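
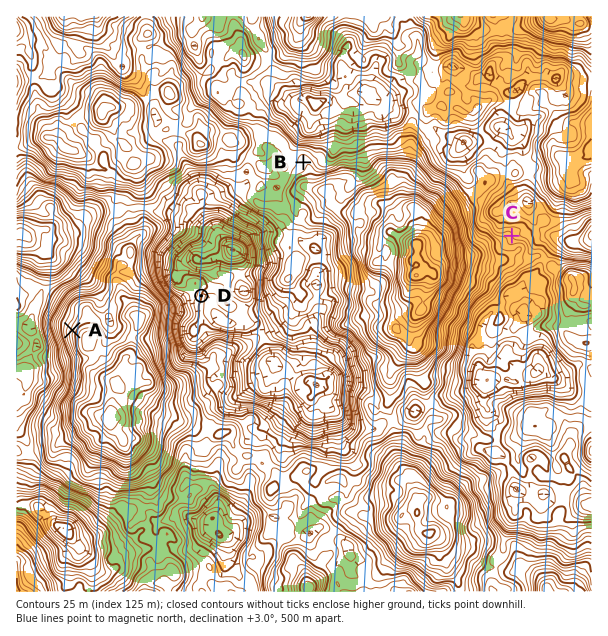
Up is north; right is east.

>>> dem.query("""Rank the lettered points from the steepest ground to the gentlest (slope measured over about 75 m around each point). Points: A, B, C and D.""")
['A', 'D', 'C', 'B']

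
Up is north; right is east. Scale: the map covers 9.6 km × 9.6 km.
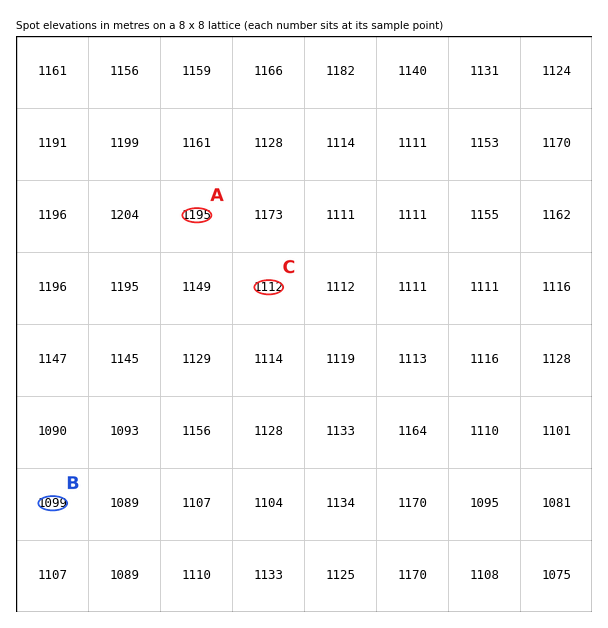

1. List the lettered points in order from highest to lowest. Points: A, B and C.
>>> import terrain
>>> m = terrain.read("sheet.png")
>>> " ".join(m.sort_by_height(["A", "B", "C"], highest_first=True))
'A C B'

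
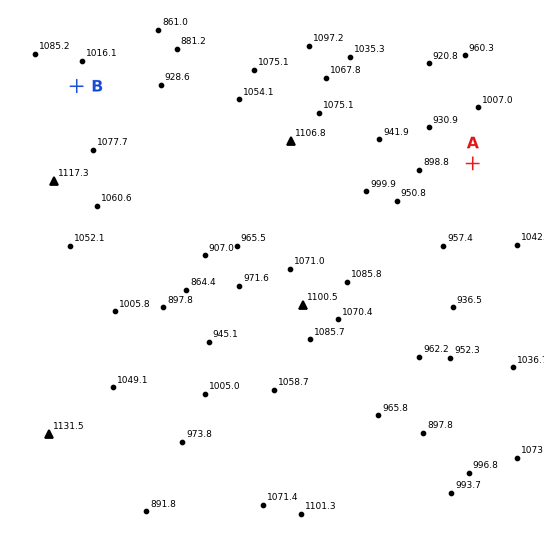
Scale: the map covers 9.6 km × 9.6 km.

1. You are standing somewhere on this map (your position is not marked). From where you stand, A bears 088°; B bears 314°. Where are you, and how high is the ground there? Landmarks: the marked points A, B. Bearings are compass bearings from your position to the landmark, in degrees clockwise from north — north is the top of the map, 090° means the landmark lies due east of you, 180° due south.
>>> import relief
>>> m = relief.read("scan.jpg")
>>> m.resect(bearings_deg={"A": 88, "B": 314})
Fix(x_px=168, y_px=174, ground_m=970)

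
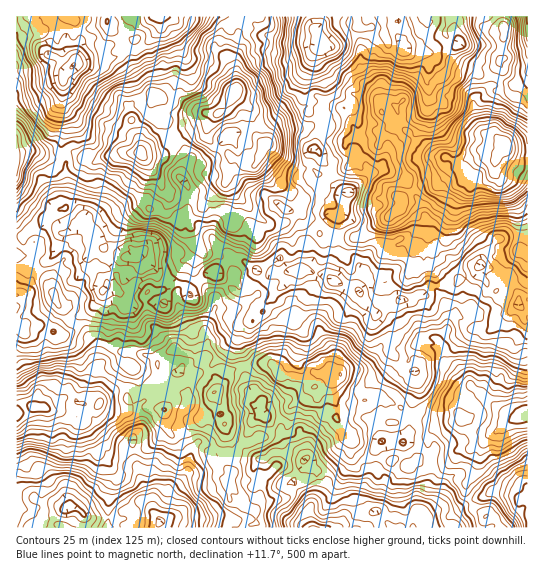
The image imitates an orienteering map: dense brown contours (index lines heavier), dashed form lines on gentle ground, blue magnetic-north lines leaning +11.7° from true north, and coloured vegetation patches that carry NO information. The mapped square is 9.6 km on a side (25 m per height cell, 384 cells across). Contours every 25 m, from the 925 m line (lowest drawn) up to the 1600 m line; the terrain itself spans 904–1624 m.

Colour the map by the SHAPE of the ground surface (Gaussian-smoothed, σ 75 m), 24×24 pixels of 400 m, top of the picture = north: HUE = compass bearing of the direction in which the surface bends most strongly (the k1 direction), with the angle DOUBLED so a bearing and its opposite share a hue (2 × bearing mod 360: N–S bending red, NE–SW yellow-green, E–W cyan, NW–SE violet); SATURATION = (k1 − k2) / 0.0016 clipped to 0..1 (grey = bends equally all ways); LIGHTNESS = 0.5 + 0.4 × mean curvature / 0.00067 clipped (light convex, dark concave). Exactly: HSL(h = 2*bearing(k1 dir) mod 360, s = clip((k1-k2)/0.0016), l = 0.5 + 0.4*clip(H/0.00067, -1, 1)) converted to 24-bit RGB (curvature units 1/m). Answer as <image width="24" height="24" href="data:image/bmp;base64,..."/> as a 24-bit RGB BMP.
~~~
<image width="24" height="24" href="data:image/bmp;base64,Qk32BgAAAAAAADYAAAAoAAAAGAAAABgAAAABABgAAAAAAMAGAAATCwAAEwsAAAAAAAAAAAAAbTSmO86SqmMiSgww//0YvMpVJwwiGzkWZFcivrYNrb0r7vOodyIODgBQtOhxJ5cgOKpZoSgkMasdURxZsiqFl/WvvvzDugh6ZzgixY4rIxMxdJRJ5r55QoEaIz50bDalX5rUm+Ctgeew2Ghk1m73XwCgcN83pFw3kis+jMhSiEQpNZFMOLMvPvQApo4ARh4tUsbEzBo4PB02VsxbpOSxjC/QpE++L6FzJXxXqtyR0tVnzSXiLmXjNDHyiRSb5LCaSLTMcmbNxrrmQETeMtmZ9I51mog4HkMdNC8Ua6YzhbvOMtxXTcZDYhepwkCOjcp7HJG32bMu6JYpH1wL1b0NGw0mvlaR3Oi+FL7MVtvFyTuVRx1v2X2f3Zewz22SrE9mOmrPecSpYHvT26/VnJ5ACSom3dhUZmrUdyy7suicFuvdw4vy5z+zQB9oT8Bls+60rCm8xZg/KFhytUrDycdpMb267rne5pDf3Kv8wdPxOojD3oGhjLDjUhj3k+jrI4/dzCill/Jdxjd+HAwn3mNshFfLWdp8rsJPfjuPScWDLXbXdELL092ubzaMaNbG18nu3lzX3ZXGgYzcdsff3V7OSzbiyZZAy0OfI3q1+OrTZRtaPRU5V9s2c8OuzHmLQdcpILCRgtXIJBxsQS1p2p+ltujoM7qJMbWwKrNs0YeAyken20JUpok4KQoV6eBuaC8yVL9KXOCJrDn/s7X4y/XxRkfxyr7m3djzaI7tbiNzbiQ7K4VIW+GQhM+Q3aW5KRlUXEYla4IhQRsWwtpor1DTX5r2uErZ19X1XmLVRchYGFRrk8mq25+yFRtWwOCB4MqiWhNkmie02YDhceLHHMQbY3o3pFIuTaYxdCM9gz4eC80oadSETa55Xhd/oPjF0yWz2K3rzEQyGj8SMGQWt34hJiyHdvg8pkgZHBVKr1pKZ8ejqFi/6V1fkIAsJYM5sziRfzqV79Gqq+XfI6B4kS44ZjEXg4MCP74ALQYH9s+kt1zMIZ6RacOnRb+C0WRlUHG1fxRTQZgZQVcLfnUvwMhypInWzDd6GA4wI56P1vrRcJ0vsh9VK41XJdjW72zaxCggAM9ArhAMbdNKslFDI4kjsFA5YkcNgy8JNp6MyizO5qeiEqcZM2sgfrsvu1B5pyKJgdjIFpQ42J2NaC6IR8stXGAhVB1J0ZaO4aqUCpaImBkAhrkHi2IfKGchvj1fltJMUCVwS86iechXx4iawcw7DiUgviNniNniHp4YUpbHpnYsgT2U3jNEVDwZFCUOxO0ojN5QUAQzT+fG88PFJquwNGCQlMjaroz2/SbzZYAIPIEnm0VZ37x6N4OCBi0b2v8cL6NMeh+GcqJASSMrrlKP7onqoMn1V+aU1keUGNnUzX9Mb+awrkPoWdvKIYEzJg448Tjc+dLxNqvVXC1v57yYfTtSajg3XfM3OK53FC41eh8dSaBIN3Vlc882rsQmgdbtjiCp5URmSvNLQSwOFrw9jt7bqUrEAhwx3sCMm96I/SH/zlXQ0k+gzYLm2p3Qg+CEJCWbOyfASjfbr22+kzA3rJ5IlfyJGAYtOVzA6bmo+z7BluyFD7YkGUNnwCTd00jzAJU3mnUZdBUzxZFvedG0jxmo7vbV4bC/h2LxVIr/I0jwiGb049P40dj6q7Xqjh3YQBMNTf17Y1HI/M/as+zeBx0yRg46tNZkx1KZJXiIZbPT0uz2lT/2yJDd47Corue9ga3NGxyZZTOvgRtei8ZekOdQvymjpxmq55zobZUPKmQdkvN/6qC0JAC5CW6t35OUoEvBsVXBV/qxJGyksRnWv+bN1fbs47zppm82Fy48LRNToHHHu1hW79dvbxkWFFyy1970/8zzONWxifSbgW/ONAlWbzK6S8xqxC2Pp+GdOfkWChwpETMdu/5V3d1dlU0zpMNKMYSIBgktfcW31efxqEHn69nyFrrfRxZg4nC79OPXjNOHGjlUGBa9TzPU0lq3i+LplOPe9r3dEwhwHmK79+/GsXkOgookgtGdihifBS4men0NNWoOXpxAx4V4wlitXhZsZ74h7P99wi0pezg1DUtPNyum0nO1Td5ctstrsxxibSuSNWGN5Fw98bGbS+GSiw8xMggbZim3KNKFeacwNq8aGoo/tyC8pmLfz/HP3o9etTxPdspBGiA2ISgLX3wG6c5IknQPMhIMl5AzA3QScCoB/PR3Y+VJNBd0k03Pc3zEJiLEz/PUU9FMGzZXK0ciQYAl8ZlkykI33bhJu9uRGw4pDg9Tde6BazQl2K8zSeTHSi6ivwfFd++o1vnR75bQ"/>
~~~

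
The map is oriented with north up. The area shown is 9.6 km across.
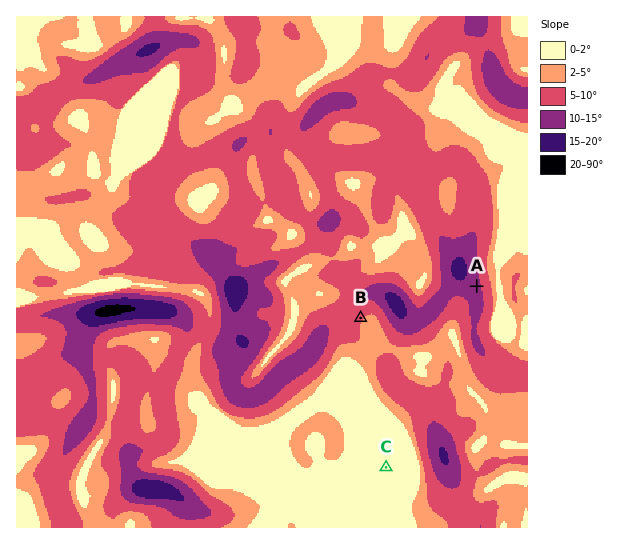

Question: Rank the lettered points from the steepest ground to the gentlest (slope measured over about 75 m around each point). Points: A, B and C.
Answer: A B C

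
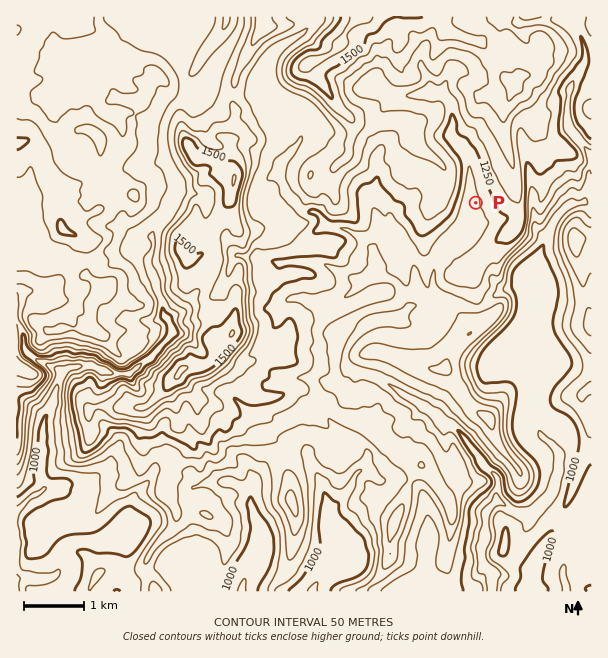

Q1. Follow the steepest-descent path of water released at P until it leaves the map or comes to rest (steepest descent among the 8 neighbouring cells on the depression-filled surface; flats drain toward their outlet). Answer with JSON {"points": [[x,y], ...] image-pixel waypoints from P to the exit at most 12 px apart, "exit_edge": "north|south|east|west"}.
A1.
{"points": [[476, 203], [467, 209], [467, 221], [458, 233], [447, 245], [441, 257], [434, 269], [434, 281], [438, 293], [437, 303], [425, 303], [413, 305], [401, 315], [389, 321], [377, 324], [365, 330], [354, 339], [347, 351], [347, 363], [357, 372], [369, 375], [381, 380], [393, 387], [405, 396], [417, 402], [428, 408], [440, 419], [452, 425], [464, 437], [473, 449], [480, 461], [491, 471], [498, 483], [497, 495], [491, 507], [486, 519], [485, 531], [483, 543], [482, 555], [488, 567], [492, 579], [492, 591]], "exit_edge": "south"}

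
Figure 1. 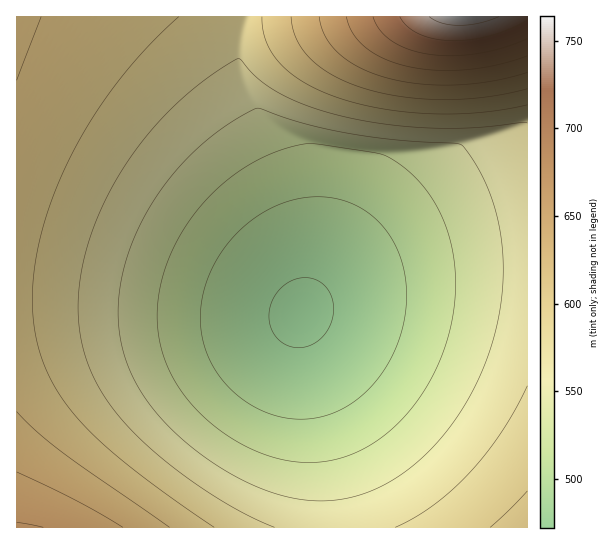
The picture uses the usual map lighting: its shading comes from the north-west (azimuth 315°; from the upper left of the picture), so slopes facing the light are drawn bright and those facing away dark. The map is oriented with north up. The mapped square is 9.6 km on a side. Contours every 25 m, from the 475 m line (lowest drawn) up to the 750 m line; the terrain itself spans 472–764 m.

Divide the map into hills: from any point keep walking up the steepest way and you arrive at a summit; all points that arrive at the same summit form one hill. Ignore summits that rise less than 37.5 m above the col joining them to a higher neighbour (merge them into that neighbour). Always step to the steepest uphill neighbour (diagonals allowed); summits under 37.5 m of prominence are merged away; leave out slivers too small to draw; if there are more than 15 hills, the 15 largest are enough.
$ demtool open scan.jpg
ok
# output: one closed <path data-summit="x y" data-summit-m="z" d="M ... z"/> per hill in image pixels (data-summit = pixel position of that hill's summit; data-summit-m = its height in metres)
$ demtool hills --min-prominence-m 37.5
<path data-summit="17 527" data-summit-m="677" d="M243 16l-227 1 1 511 314-1 0-22-6-48-24-120-1-20 4-18-3-48-8-37-10-35-43-100-1-40 5-18z"/><path data-summit="462 17" data-summit-m="764" d="M527 16l-283 1-5 22 1 40 9 26 28 60 16 49 11 61-2 37 19-13 17-8 59-18 61-9 70-3z"/><path data-summit="527 527" data-summit-m="609" d="M527 261l-69 3-61 9-59 18-24 12-13 10 0 24 20 96 7 42 3 53 197-1z"/>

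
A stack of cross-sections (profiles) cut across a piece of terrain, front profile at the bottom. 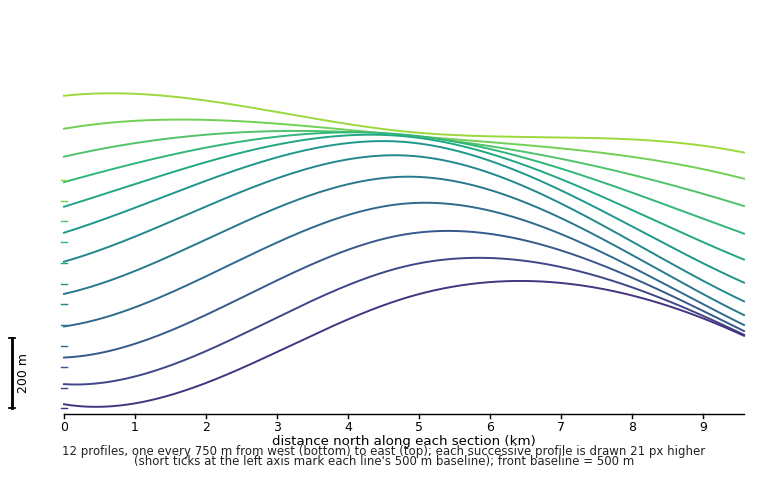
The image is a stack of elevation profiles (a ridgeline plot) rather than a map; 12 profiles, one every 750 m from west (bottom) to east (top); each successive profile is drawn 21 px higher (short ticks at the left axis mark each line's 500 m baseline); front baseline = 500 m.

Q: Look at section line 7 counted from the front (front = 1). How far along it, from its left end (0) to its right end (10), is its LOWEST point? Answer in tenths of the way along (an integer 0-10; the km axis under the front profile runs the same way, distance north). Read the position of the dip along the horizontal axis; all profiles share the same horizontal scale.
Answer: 10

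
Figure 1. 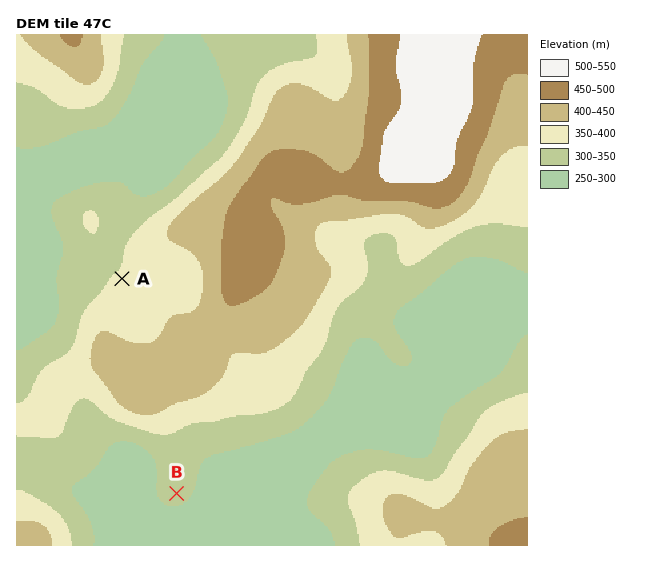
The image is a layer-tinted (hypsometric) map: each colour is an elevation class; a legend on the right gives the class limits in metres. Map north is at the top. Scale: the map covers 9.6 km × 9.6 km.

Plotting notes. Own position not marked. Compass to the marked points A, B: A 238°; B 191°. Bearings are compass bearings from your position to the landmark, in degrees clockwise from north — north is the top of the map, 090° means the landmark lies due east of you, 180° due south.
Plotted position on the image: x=232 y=210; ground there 450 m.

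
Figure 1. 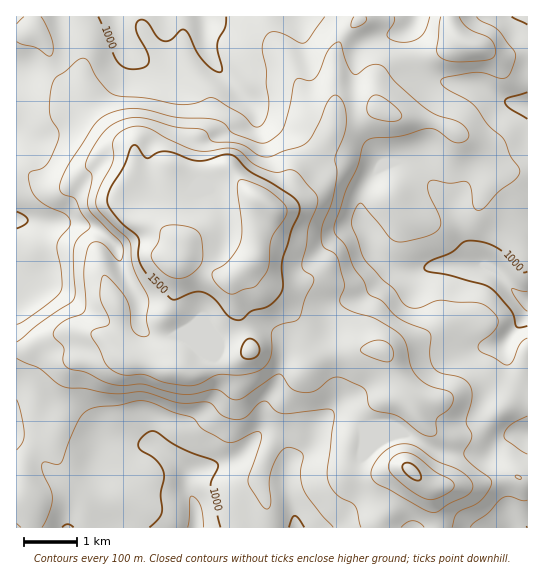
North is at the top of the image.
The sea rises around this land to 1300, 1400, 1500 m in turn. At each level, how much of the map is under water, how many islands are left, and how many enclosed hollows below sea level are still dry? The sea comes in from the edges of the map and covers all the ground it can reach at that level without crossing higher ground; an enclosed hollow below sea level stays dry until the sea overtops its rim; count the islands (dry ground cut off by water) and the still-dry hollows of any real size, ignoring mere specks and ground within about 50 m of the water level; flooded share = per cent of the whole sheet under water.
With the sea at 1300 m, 71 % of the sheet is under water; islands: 2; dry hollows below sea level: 0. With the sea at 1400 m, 83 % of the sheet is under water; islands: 2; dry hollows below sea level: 0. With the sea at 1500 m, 91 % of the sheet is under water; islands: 1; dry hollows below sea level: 0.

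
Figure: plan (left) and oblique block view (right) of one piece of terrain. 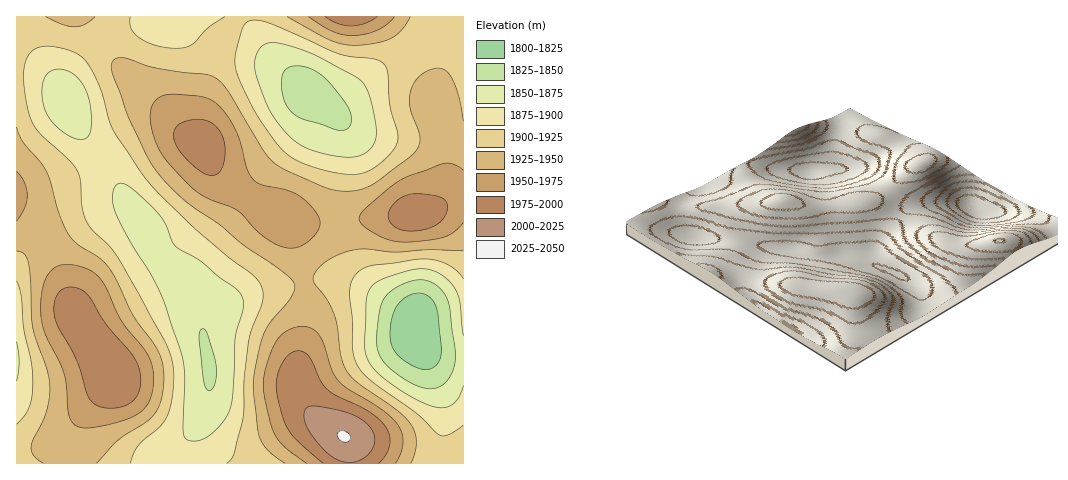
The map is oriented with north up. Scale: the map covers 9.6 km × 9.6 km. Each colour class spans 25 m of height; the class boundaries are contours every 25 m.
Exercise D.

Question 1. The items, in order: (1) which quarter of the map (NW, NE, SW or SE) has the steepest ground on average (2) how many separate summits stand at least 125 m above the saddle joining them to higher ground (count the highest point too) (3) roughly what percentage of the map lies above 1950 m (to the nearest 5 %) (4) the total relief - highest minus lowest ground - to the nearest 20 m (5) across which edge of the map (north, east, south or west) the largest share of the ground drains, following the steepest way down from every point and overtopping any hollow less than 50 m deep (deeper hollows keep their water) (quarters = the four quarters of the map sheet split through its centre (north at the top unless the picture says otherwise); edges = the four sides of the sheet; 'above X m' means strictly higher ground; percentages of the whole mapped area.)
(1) The steepest ground, on average, is in the south-east quarter.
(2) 1 summit rises at least 125 m above its surroundings.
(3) Ground above 1950 m makes up about 20 % of the sheet.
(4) From the lowest to the highest ground is roughly 220 m.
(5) The largest share of the runoff leaves by the southern edge.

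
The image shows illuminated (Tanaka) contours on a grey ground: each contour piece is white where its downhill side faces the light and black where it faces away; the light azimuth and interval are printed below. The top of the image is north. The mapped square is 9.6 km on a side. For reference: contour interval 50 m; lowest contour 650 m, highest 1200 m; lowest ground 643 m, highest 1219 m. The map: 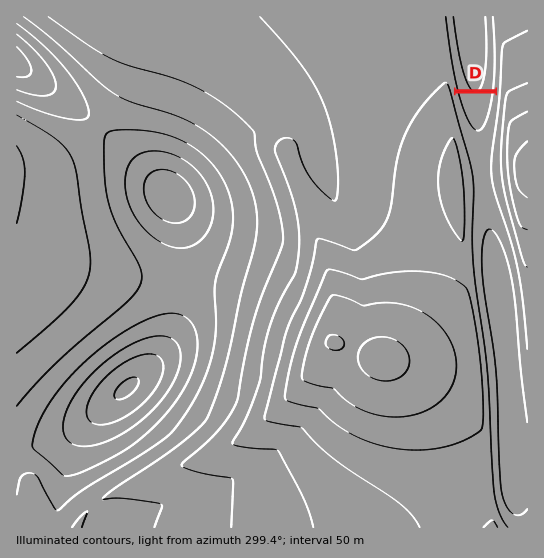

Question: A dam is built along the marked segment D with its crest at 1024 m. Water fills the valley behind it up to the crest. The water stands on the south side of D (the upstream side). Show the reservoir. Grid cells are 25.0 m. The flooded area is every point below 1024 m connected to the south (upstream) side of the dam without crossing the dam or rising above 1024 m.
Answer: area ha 55.8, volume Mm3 16.03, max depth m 72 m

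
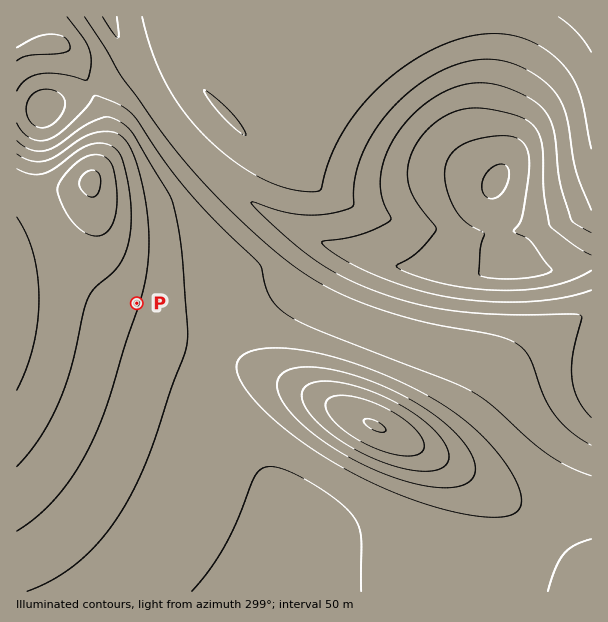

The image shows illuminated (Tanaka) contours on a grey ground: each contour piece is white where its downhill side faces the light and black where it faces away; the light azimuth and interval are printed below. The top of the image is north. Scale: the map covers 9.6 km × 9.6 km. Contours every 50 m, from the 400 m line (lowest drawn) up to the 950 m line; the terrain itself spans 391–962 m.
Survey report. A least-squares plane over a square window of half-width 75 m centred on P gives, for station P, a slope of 4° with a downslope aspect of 109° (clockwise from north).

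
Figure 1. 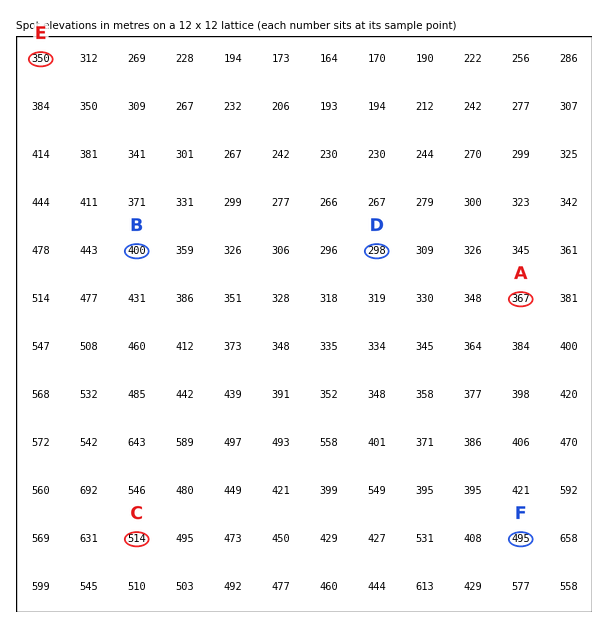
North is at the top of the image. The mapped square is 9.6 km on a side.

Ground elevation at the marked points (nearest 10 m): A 370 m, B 400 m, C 510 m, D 300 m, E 350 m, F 490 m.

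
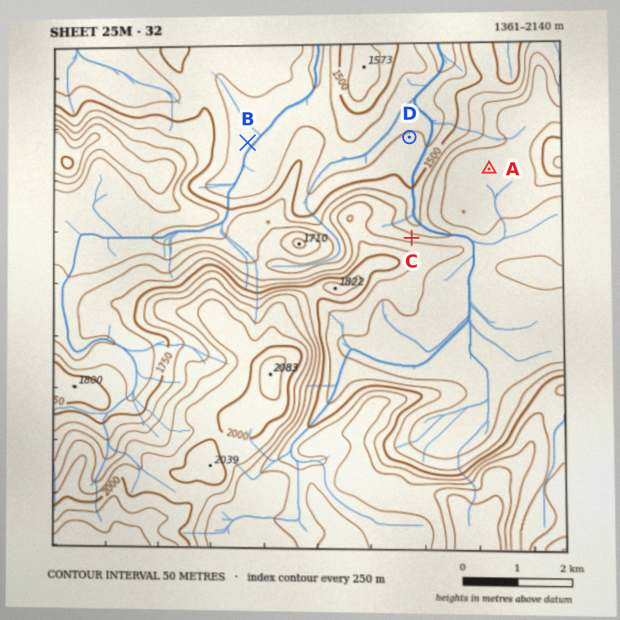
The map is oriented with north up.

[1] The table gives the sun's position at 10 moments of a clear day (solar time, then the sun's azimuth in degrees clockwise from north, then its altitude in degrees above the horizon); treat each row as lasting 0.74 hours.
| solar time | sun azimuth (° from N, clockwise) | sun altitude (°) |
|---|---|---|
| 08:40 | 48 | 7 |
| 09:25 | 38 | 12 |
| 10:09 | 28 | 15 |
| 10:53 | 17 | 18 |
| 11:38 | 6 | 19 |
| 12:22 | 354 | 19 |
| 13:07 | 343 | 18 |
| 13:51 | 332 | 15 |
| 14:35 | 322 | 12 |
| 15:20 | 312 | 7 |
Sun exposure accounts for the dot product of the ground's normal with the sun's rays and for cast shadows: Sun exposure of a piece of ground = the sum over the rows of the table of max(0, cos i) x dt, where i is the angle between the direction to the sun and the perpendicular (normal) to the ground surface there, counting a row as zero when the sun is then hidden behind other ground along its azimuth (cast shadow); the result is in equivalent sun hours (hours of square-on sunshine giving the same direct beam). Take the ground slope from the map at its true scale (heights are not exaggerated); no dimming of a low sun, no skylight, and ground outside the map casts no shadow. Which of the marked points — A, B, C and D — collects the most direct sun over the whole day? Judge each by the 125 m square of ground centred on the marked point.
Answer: C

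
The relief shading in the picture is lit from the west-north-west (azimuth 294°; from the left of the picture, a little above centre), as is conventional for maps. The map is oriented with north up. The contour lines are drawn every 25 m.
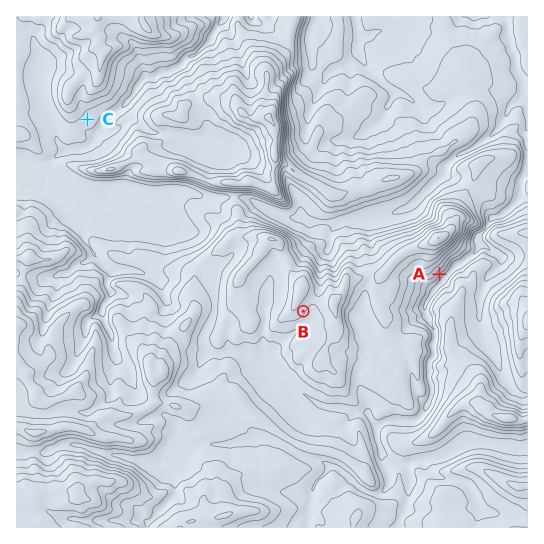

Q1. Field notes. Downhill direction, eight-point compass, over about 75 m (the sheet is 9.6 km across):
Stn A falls SE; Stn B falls SE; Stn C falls SE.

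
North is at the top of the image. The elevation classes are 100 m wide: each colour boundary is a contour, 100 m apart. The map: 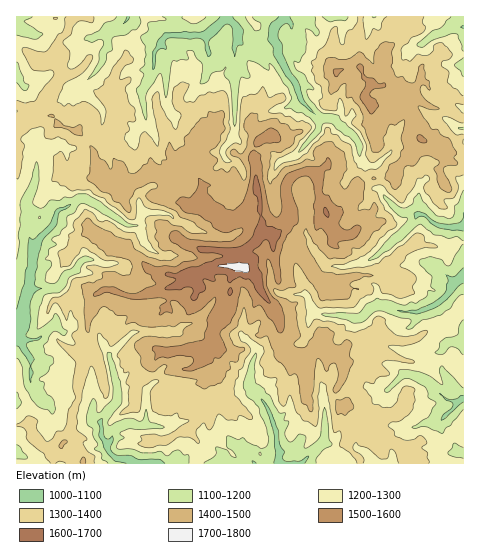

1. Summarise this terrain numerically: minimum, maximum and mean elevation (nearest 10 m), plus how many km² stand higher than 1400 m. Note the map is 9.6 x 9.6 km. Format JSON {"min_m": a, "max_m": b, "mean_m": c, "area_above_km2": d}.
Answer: {"min_m": 1080, "max_m": 1740, "mean_m": 1320, "area_above_km2": 25.9}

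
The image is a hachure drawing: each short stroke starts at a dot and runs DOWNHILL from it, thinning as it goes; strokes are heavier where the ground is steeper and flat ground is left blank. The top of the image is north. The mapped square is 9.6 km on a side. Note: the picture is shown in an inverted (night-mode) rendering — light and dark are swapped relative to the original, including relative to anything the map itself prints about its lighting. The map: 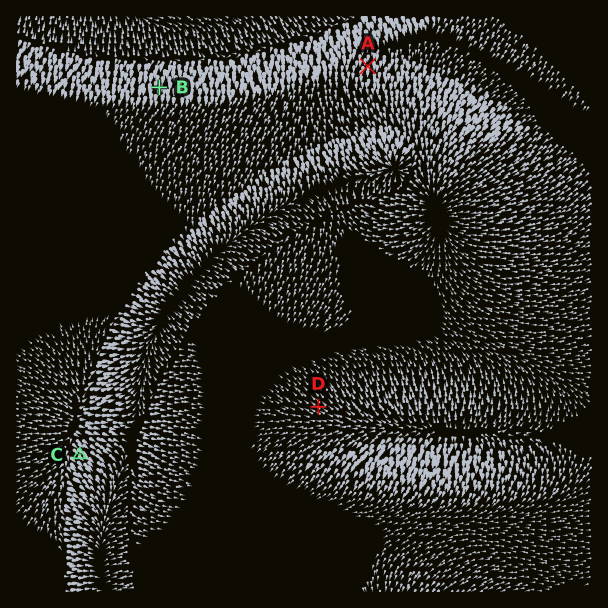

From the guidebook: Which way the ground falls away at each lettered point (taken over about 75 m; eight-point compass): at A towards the S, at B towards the S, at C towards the SE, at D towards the NW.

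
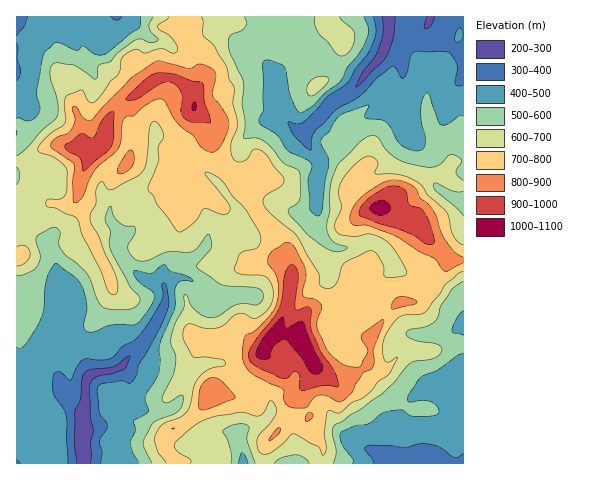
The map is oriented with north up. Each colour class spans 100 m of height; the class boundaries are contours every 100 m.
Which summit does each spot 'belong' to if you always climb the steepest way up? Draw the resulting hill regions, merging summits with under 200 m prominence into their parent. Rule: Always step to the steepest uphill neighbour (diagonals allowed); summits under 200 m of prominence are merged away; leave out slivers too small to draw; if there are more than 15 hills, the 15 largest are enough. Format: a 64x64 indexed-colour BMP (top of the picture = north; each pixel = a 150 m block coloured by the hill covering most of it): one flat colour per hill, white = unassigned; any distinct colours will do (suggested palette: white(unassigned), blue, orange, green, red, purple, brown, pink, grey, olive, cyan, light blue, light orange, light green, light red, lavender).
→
<image width="64" height="64" href="data:image/bmp;base64,Qk12CAAAAAAAAHYAAAAoAAAAQAAAAEAAAAABAAQAAAAAAAAIAAATCwAAEwsAABAAAAAAAAAA////ALR3HwAOf/8ALKAsACgn1gC9Z5QAS1aMAMJ34wB/f38AIr28AM++FwDox64AeLv/AIrfmACWmP8A1bDFABERERERERERERERERERERERERERERERERERERERERERERERERERERERERERERERERERERERERERERERERERERERERERERERERERERERERERERERERERERERERERERERERERERERERERERERERERERERERERERERERERERERERERERERERERERERERERERERERERERERERERERERERERERERERERERERERERERERERERERERERERERERERERERERERERERERERERERERERERERERERERERERERERERERERERERERERERERERERERERERERERERERERERERERERERERERERERIhERERERERERERERERERERERERERERERERERERERERIiERERERERERERERERERERERERERERERERERERERERIiIREREREREREREREREREREREREREREREREREREREREiIhERERERERERERERERERERERERERERERERERERERESIiERERERERERERERERERERERERERERERERERERERERIiIiIhEREREREREREREREREREREREREREREREREREREiIiIiIhERERERERERERERERERERERERERERERERERESIiIiIiERERERERERERERERERERERERERERERERERERIiIiIiIhEREREREREREREREREREREREREREREREREREiIiIiIiIRERERERERERERERERERERERERERERERERESIiIiIiIiERERERERERERERERERERERERERERERERERIiIiIiIiIhERERERERERERERERERERERERERERERERESIiIiIiIiERERERERERERERERERERERERERERERERERIiIiIiIiIhEREREREREREREREREREREREREREREREREiIiIiIiIiERERERERERERERERERERERERERERERERESIiIiIiIiIRERERERERERERERERERERERERERERERERIiIiIiIiIhERERERERERERERERERERERERERETERERIiIiIiIiIiEREREREREREREREREREREREREREzMREREiIiIiIiIREREREREREREREREREREREREREREzMxERESIiIiIiIRERERERERERERERERERERERERMzMzMzERERIiIiIiIRERERERERERERERERERERERERMzMzMzMRERIiIiIiIRERERERERERERERERERERERERMzMzMzMxEREiIiIiIhEREREREREREREREREREREREREzMzMzMzEREiIiIiIiERERERERERERERERERERMzMxMzMzMzMzMREiIiIiIiIRERERERERERERERERERMzMzMzMzMzMzMxEiIiIiIiIREREREREREREREREREREzMzMzMzMzMzMzESIiIiIiIhEREREREREREREREREREzMzMzMzMzMzMzMSIiIiIiIhERERERERERERERERERETMzMzMzMzMzMzMyIiIiIiIiERERERERERERERERERERMzMzMzMzMzMzMzIiIiIiIiIhEREREREREREREREREREzMzMzMzMzMzMzMiIiIiIiIiIRERERERERERERERERETMzMzMzMzMzMzESIiIiIiIiIiIRERERERERERERERERMzMzMzMzMzMxERIiIiIiIiIiIiEREREREREREREREREzMzMzMzMzMzEREiIiIiIiIiIiIhEREREiIRERERERETMzMREzMzMzERESIiIiIiIiIiIiEREREiIiERERERERMzMREREzMzMRERIiIiIiIiIiIiIRESIiIiIRERERERETMRERERMzMxEREiIiIiIiIiIiIiIiIiIiIiERERERERERERERETMzERESIiIiIiIiIiIiIiIiIiIiIRERERERERERERERMzERERIiIiIiIiIiIiIiIiIiIiIiEREREREREREREREREREREiIiIiIiIiIiIiIiIiIiIiIhERERERERERERERERERESIiIiIiIiIiIiIiIiIiIiIiIRERERERERERERERERERIiIiIiIiIiIiIiIiIiIiIiIiIhEREREREREREREREREiIiIiIiIiIiIiIiIiIiIiIiIiERERERERERERERERESIiIiIiIiIiIiIiIiIiIiIiIiIRERERERERERERERERIiIiIiIiIiIiIiIiIiIiIiIiIREREREREREREREREREiIiIiIiIiIiIiIiIiIiIiIiIhERERERERERERERERESIiIiIiIiIiIiIiIiIiIiIiIiERERERERERERERERERIiIiIiIiIiIiIiIiIiIiIiIiIREREREREREREREREREiIiIiIiIiIiIiIiIiIiIiIiIRERERERERERERERERESIiIiIiIiIiIiIiIiIiIiIiIhERERERERERERERERERIiIiIiIiIiIiIiIiIiIiIiIiEREREREREREREREREREiIiIiIiIiIiIiIiIiIiIiIiIRERERERERERERERERESIiIiIiIiIiIiIiIiIiIiIiIhERERERERERERERERERIiIiIiIiIiIiIiIiIiIiIiIiEREREREREREREREREREiIiIiIiIiIiIiIiIiIiIiIiIRERERERERERERERERESIiIiIiIiIiIiIiIiIiIiIiIiERERERERERERERERER"/>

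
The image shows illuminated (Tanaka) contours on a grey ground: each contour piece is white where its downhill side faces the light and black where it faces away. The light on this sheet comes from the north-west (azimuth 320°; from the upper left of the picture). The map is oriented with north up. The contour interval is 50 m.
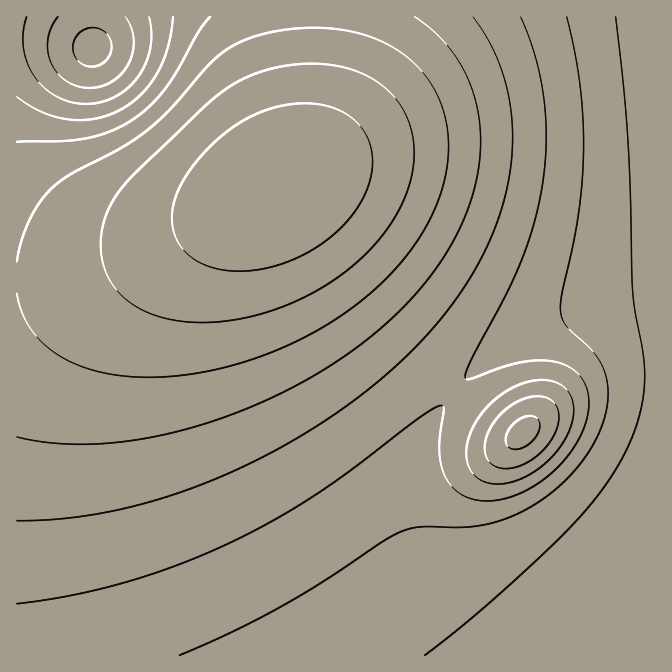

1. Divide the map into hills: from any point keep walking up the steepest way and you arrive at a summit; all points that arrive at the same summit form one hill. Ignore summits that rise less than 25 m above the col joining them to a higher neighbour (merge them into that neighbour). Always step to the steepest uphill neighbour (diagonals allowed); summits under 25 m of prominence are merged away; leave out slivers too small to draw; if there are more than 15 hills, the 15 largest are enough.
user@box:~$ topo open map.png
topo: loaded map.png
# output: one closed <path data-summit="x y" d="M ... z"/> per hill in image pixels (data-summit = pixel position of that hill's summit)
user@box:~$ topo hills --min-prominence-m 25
<path data-summit="280 183" d="M655 16l-639 1 1 639 479-1-57-68-21-39-9-30 0-36 4-17 16-40 19-27 30-32 24-18 38-22 37-13 30-7 47-5 2-3z"/><path data-summit="524 432" d="M655 299l-48 7-30 7-37 13-33 18-29 22-24 24-16 22-17 30-12 40 0 36 9 30 21 39 58 69 159-1z"/>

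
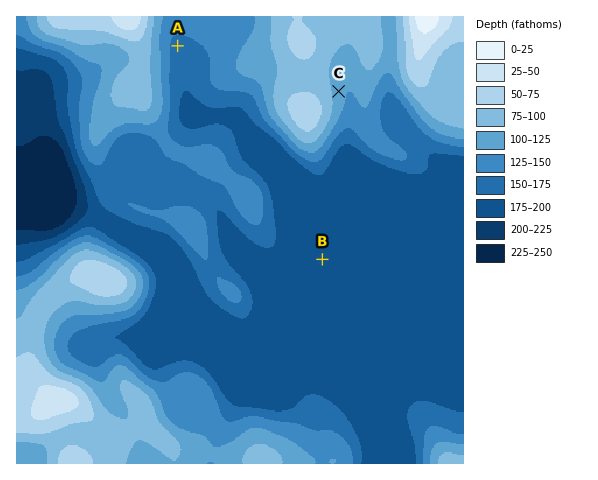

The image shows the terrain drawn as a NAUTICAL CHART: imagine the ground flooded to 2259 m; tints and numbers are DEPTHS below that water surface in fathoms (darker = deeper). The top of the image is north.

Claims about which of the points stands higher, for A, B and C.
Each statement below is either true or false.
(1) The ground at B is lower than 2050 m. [true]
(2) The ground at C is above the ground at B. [true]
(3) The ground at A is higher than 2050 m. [false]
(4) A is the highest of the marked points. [false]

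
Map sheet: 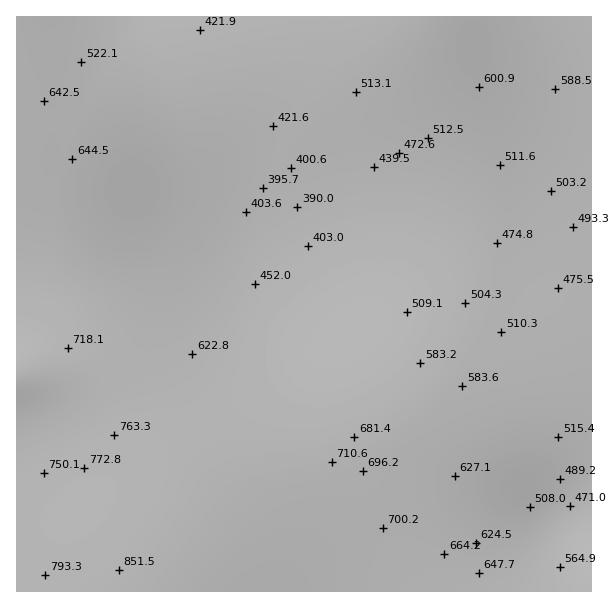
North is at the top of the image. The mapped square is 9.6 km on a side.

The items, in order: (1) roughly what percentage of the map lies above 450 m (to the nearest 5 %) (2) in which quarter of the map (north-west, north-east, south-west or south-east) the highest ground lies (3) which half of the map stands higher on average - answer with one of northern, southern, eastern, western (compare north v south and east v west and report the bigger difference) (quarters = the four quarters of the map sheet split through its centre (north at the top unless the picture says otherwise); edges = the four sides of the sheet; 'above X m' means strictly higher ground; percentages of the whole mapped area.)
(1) Roughly 85 % of the ground is higher than 450 m.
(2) The highest ground is in the south-west quarter.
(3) Taken as a whole, the southern half is higher than the northern.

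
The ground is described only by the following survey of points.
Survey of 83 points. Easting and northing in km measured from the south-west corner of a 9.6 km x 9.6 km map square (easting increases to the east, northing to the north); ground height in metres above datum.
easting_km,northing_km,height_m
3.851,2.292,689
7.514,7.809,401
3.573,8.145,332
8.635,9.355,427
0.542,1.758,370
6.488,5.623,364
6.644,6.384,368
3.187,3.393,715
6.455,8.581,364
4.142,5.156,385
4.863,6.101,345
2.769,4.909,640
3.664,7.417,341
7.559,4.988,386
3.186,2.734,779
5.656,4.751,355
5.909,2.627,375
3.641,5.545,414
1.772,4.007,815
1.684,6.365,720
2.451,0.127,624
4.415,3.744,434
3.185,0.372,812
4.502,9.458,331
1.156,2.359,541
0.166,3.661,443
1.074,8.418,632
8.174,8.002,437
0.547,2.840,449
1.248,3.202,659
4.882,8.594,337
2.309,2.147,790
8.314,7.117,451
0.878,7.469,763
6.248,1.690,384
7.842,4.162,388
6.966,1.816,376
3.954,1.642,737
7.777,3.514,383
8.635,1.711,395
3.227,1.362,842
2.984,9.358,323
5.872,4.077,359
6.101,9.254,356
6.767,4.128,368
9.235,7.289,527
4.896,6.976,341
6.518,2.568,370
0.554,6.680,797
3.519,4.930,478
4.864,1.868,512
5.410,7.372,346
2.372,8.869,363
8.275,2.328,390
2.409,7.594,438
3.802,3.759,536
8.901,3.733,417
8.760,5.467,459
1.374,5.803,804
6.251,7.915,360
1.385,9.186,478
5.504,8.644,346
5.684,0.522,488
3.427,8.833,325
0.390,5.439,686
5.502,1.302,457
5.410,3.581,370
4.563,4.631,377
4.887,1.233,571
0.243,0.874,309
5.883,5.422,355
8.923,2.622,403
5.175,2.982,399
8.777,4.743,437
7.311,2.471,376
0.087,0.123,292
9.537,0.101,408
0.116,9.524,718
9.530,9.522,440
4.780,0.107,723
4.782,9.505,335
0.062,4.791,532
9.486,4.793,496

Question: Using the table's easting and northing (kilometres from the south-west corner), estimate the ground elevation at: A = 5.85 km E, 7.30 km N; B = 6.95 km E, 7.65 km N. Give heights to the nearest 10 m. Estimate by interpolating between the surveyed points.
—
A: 350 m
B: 380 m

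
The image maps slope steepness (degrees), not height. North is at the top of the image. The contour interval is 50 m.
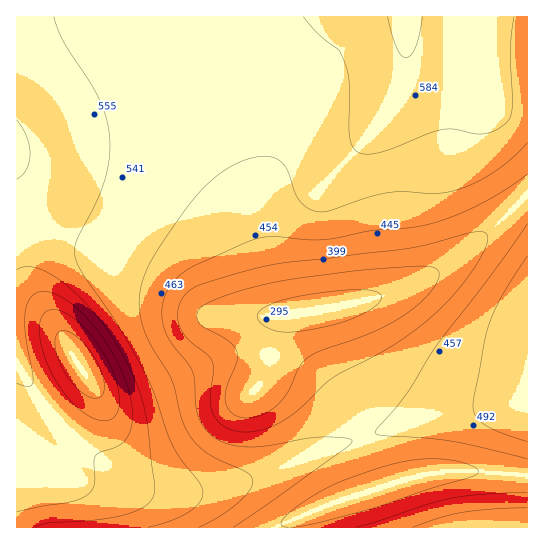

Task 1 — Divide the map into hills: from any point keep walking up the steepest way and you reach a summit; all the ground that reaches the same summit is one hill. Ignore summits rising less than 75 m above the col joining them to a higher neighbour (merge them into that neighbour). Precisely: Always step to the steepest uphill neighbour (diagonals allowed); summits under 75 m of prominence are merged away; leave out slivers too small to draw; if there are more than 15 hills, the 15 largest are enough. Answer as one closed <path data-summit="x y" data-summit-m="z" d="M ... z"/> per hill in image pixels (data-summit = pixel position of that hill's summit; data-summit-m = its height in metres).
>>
<path data-summit="79 367" data-summit-m="781" d="M527 16l-511 1 1 511 273 0 4-8 9-5 77-28-27-81-29-52-7-21-2-22 68-15 23-8 27-13 37-27 49-45 9-4z"/><path data-summit="527 401" data-summit-m="537" d="M527 200l-8 3-49 45-37 27-27 13-23 8-68 15 2 22 7 21 29 52 28 82 36-12 21-4 33-1 57 4z"/><path data-summit="527 527" data-summit-m="542" d="M471 471l-33 1-40 9-85 30-18 8-4 4 0 4 236 1 1-51z"/>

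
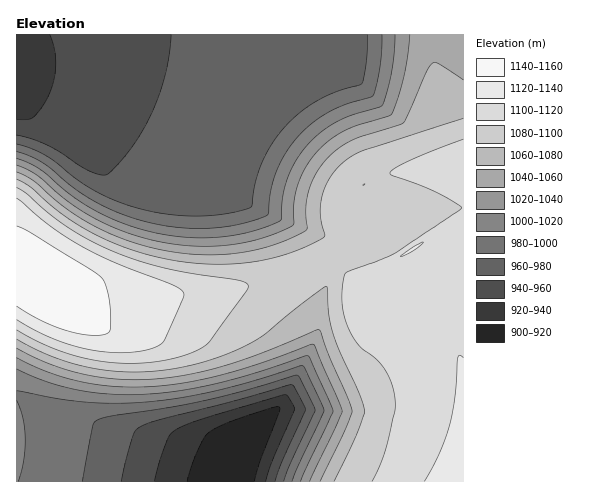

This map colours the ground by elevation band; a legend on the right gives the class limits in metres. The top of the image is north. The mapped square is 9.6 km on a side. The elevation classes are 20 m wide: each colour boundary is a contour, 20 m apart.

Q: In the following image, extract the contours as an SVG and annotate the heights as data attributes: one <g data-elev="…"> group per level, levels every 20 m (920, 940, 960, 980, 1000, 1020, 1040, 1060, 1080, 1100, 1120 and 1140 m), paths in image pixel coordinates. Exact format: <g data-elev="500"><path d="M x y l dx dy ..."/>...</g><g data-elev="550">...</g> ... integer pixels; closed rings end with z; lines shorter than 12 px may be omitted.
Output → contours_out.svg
<g data-elev="920"><path d="M187 481l10-30 7-13 5-6 10-5 17-7 35-12 8-1 0 4-18 48-7 22"/></g><g data-elev="940"><path d="M154 481l12-39 4-7 5-5 29-12 82-23 7 11 1 4-22 50-6 21"/><path d="M50 35l4 14 2 14-1 14-5 14-7 15-10 11-6 3-10 0"/></g><g data-elev="960"><path d="M121 481l12-46 3-5 4-3 20-7 132-35 7 11 6 14-23 52-7 19"/><path d="M171 35l-5 38-14 39-20 35-12 15-12 12-6 1-11-3-42-26-16-7-16-4"/></g><g data-elev="980"><path d="M82 481l11-56 5-5 13-4 57-8 39-8 90-25 3 3 15 32-25 54-6 17"/><path d="M367 35l0 25-5 24-26 8-17 8-18 11-15 15-13 16-10 17-7 23-4 24-4 3-25 5-28 2-28-2-29-6-21-7-20-9-19-12-31-24-15-7-15-5"/></g><g data-elev="1000"><path d="M18 481l6-20 1-23-2-21-6-17"/><path d="M17 391l39 7 28 4 32 1 32-1 33-4 36-8 85-24 3 2 19 42-32 71"/><path d="M382 35l-2 31-7 29-3 2-26 8-14 6-16 11-14 12-13 17-10 20-6 20-3 23-13 6-27 6-29 3-30-3-29-6-24-8-21-11-21-13-31-25-12-7-14-4"/></g><g data-elev="1020"><path d="M17 369l29 12 30 9 33 4 34 0 35-3 37-7 36-10 57-18 25 55-33 70"/><path d="M395 35l-3 36-9 34-4 2-25 7-15 7-14 8-14 12-13 17-10 19-5 19-2 24-21 9-28 7-30 2-31-2-31-7-25-9-24-12-22-14-29-25-23-11"/></g><g data-elev="1040"><path d="M17 358l30 14 31 9 33 5 35 1 36-4 38-8 39-11 54-20 2 3 27 64-32 70"/><path d="M410 35l-6 40-12 39-45 16-14 7-12 10-13 17-10 19-4 18-1 24-27 12-29 7-31 2-33-2-32-7-26-9-26-13-23-15-30-25-19-10"/></g><g data-elev="1060"><path d="M17 348l31 15 33 11 34 5 36 0 35-4 38-9 37-13 58-23 29 67 4 14-8 21-24 49"/><path d="M463 80l-24-16-4-2-3 2-6 8-23 51-53 18-15 10-14 14-8 14-5 15-2 14 1 19-1 3-26 13-28 8-29 3-30 0-32-4-30-8-26-11-23-12-22-15-26-23-17-9"/></g><g data-elev="1080"><path d="M17 339l37 18 40 11 40 4 41-4 42-10 35-15 14-10 47-38 14-8 2 26 4 20 7 19 19 42 6 17-10 26-21 44"/><path d="M463 118l-98 32-16 8-16 15-10 19-3 19 1 11 4 12-1 4-34 15-20 6-20 3-29 2-32-1-31-6-31-9-25-10-25-14-22-15-24-22-14-8"/></g><g data-elev="1100"><path d="M17 330l36 18 37 11 39 4 37-3 25-7 16-9 41-57-2-4-5-2-74-12-27-8-28-10-24-12-21-12-19-14-21-19-10-7"/><path d="M463 139l-54 22-15 8-4 4 3 3 44 16 21 12 3 4-65 45-21 9-27 9-4 5-2 27 6 24 12 19 16 13 8 9 7 13 4 15 0 14-8 34-6 20-9 17"/></g><g data-elev="1120"><path d="M463 358l-3-3-2 3-3 42-8 32-9 25-14 24"/><path d="M17 320l30 16 31 11 32 5 29-1 16-4 9-6 20-46-3-5-7-5-59-23-38-18-28-19-32-27"/><path d="M400 256l12-4 11-10-8 4z"/></g><g data-elev="1140"><path d="M17 306l26 16 29 10 26 3 8-1 4-4-1-29-3-14-4-9-12-9-57-35-16-8"/></g>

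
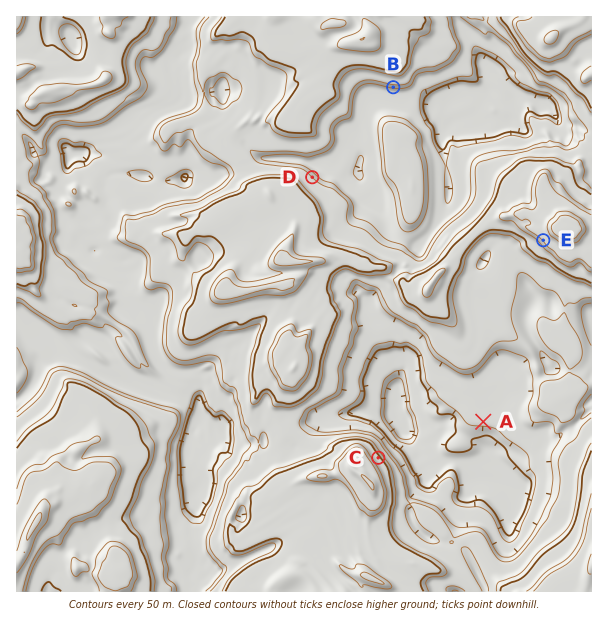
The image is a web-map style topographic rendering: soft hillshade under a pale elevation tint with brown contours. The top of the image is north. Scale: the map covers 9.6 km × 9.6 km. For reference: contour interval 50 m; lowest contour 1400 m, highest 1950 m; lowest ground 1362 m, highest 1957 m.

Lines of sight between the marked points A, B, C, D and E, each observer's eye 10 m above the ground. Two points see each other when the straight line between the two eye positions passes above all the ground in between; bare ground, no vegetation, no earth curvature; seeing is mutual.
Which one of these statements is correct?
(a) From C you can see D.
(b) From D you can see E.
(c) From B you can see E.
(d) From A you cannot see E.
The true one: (b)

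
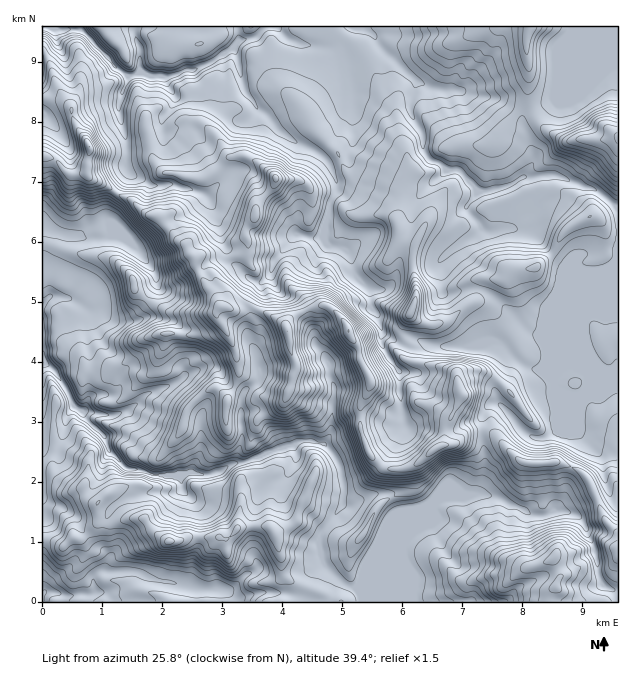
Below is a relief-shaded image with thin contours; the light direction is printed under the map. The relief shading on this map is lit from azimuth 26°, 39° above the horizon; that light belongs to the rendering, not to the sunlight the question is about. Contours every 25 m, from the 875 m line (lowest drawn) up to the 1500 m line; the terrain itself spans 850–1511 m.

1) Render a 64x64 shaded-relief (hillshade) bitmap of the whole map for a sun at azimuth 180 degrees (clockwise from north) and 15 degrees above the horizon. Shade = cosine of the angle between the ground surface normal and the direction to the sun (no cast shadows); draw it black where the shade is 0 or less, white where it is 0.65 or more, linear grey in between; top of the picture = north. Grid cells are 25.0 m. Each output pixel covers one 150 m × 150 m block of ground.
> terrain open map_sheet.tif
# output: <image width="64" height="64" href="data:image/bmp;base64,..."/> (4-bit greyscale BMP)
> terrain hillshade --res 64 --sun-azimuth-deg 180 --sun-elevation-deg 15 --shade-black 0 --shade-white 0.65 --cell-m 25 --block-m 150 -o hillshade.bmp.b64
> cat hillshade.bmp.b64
<image width="64" height="64" href="data:image/bmp;base64,Qk12CAAAAAAAAHYAAAAoAAAAQAAAAEAAAAABAAQAAAAAAAAIAAATCwAAEwsAABAAAAAAAAAAAAAAABEREQAiIiIAMzMzAERERABVVVUAZmZmAHd3dwCIiIgAmZmZAKqqqgC7u7sAzMzMAN3d3QDu7u4A////AGaJdmZndlISM0RWmGVnd2VDRmZmZmZ5q6vNllZ4dUIUiJqXd2ZlQzRWZoiId4dmVERmZmZmZniaqZu3VGd2VEeamqh2ZVVWeIq73HVXl1REV4ZmZmZndlV3V6qGVXd1iZuoqoeIiau8vN79lleXZVV5hmZmZndkNERVaIh2ZmR5rMmbqZve///t7tqYiZhmZniYZmZmdkRWVEQzJXZVNHipq6mqms7//+zMmZmqh3Zmd4p2ZmZUNVVUIAAAJEMVdnRZiaupmqq6uYhqu6l4h2ZlaZZmZVREMyEAAAAAAAZEMiVZq7qZUQAhAji7p1epdkMlp2ZmVEQyIhAAAAAABUMjMkeImpcgAAAAA2ZjNZiHQyKJZmZlVEMzIRAAAABXYVU0Z3ZVQyAAARABMhETaIdUQkqGZmZlUzIiIzMABHcwVneGd1MAEhEkVDNDIiNZd3VUJ6mYdmVEMiNYiHZohhJXiHRHZUIjMUZmVEVDRDd3dmdVm7unZVVEV6upmYmWFGVVUxNVVCIzVDRFRVVUNYdmebzN3clmZ3eKu7qqmZQlZCE0AAAAE0UxEBJFZlQzd1Z67///7JeJmZq7zMu5YCRUISQQABWrqneGMAI1VCJFR4rMus7+27qqqru8y5UAIURENDAqu83cyr3GUxEjMhJIi7YhJs///KmphTNFEAAiRVQzMYh1SLy6m+27hDMxAXmachAAO//9mZcgAAAAA0RVRDAFZEMkm6ma3JzamGM2iakyMyABeaqIcwAAAAJFZWZEEDhDMzJZmZq5irvdyrqIpzRFQxE0NWZBA2UiRVZlVkIBdkMjQzZ4eIZ4rf/typmGRWVmVVZURCFIllZmZmVWUAaGQzRENHh2dnaN/+25iXZ3ZnmGV5dTI4lUZmZlVVZTmJmYZVQyaXZ4d3nN25h1aKmGeHVFmoRHlSRmZmVVRCnKh4qWQyAXlkd2ZnqpmHM3u4VlNFaIh3lzRWZmZlVBO6qHZ6qGMQFUF4QzN4d3dUaqZEIkVlRohzNWZmZmZSCJeIh2irqEIAE4lkM1hlWHh3QzIjRFM2hiJFZmZmZmJZdmZ3dnqpdkIniGZUV1RXeYIARWZDECRCI1ZmZmZmZahlVUV3eamYhnmGZ3d1I2iJYACHUwAAAAJEZmZmZmZnl1RERpqYqru7uoVniYMlm7pQBGMgAAAAFFZmZmZmZndlQ0NGiqqs3d3bdXh4hEe82jAEREVlRFVWZmZmZmZmZlVDMzIiRmiavMpnmIhlibu2ACRomruod2d2ZmZmZmZmVVREIQAAAlebt3mql0esqWAAJY3KiZmHd2ZmZmZmZVdVVVVFZTIjZ4qYqplhBr24AABFarUjWJh3ZndmZmZmZkVWZmeqlkMzRWd3UQABaIAAA2QSdBAliHd4d2ZmZmZmVWZmZ6pzEjRVNDIAAAAAAAA0MABEMiNGZ5mIhmZmZmh3dmZ4iEElZ4UyAAABMAAAABRDEBI0REaJqZqnZmZmaId2d5h0IliZdDAARAQgAAABWJlSACREVniImqhmZmZndniJmDAEebpjEDaGMgAAETV5qoURNDIjVWZ4h2ZmZmd3iZl0ABZ5qWQTaXZhEzIBRVV4hkVVQyI0MzNGdmZnZ3d2ZTABaamWVDR3d3ITQxNFUzaGZ3ZUMhAAAAWHZndmZUQzETaaumQhJGdmVCI0RWdkJHZoh2VCAAAABImHd3VVVVVFat2mMhATRndWVGZneHdUZViHd2QzIjNDaamIdniHdmeu/ZMQATM1moiImWaJqpdlRodmZmZmZmQmmphnmrmXed3JZCACRDSJmJiJdoiZl1VEZ2VXd3ZmZSJHdUisy8u92SASIiRVM1eamIh2VVVlRUNWZVZmd2ZlQiMyS73e/+xxAAACNWUyNbypiIU0RVVVU0VnYzRWZmZUMQOdvO//xAAAABR3ZUITvKqWZUVVVVZkNGZVVERVZVQySc7LzskwACZ2iIh2UxOJh0I1ZVVVVmZCNGmZdURERWiszMhpcwJFeIdlRXdlRBAAACZlVVVWZVM1mZqpdnd5q7u7kxVkRmeFIiIzV4hhAAABR2VVVVVCSJqpiYmYirzMu6UgFYZmZ2QzNENFVRAAABR3VEVVVTJ6qpiIiIh53t3KkAFWQTVWZURVREEAAAAkaIVUREVUNHdndmd3eJms3LmAFXMAI1dlRVVWQAAAE1eIZERDRUM1REREVmd4lzJFZ2JHcAEzZmVVZVQRESNGiHZUREREMjZDMzNFZnhkAAAkJXhQA0NlVVRUMRRVRGd3ZUVVVEMyVkMiIzRWdkMgAAAHh0M0RFQkURISNWZWd3ZVVVVVRERUMzMjM0Z2VFQgAAd1NVVVMxIxIzRVVGd3ZURVZmVURUMzMzNERndlZlMAA1IVZnciAAJEVVVUd2ZURFVmZlRFREVVVWZ3iHZmZkMyQSRVViAAAhE1VUV2VURFVmZmVURWeIiHd3iJdmZmZVQgM0QCgkeHMQE0RmVURFVWZmZVRXmaqZh3d4h2ZmZmVAAzIBjInNy6cxJGZVVVVVZmZlVXmaqpmYd3h2ZmZmZkAkIAnIiImbzKYzVVVVVVVmZlVWeImaqZl3eGZmZmZmECIAjZV4Zmd4qpUyRURVZmZlVWZlZ4iamYd3d3ZmZmYAAAfJZHhmVVVomGQzNWdmZlRWZlVVVniIh2aJh2ZmZgAADcZEdlVVVVZ4qTI3h3ZlRFZmZmVVZ3iIZpuXZmZm"/>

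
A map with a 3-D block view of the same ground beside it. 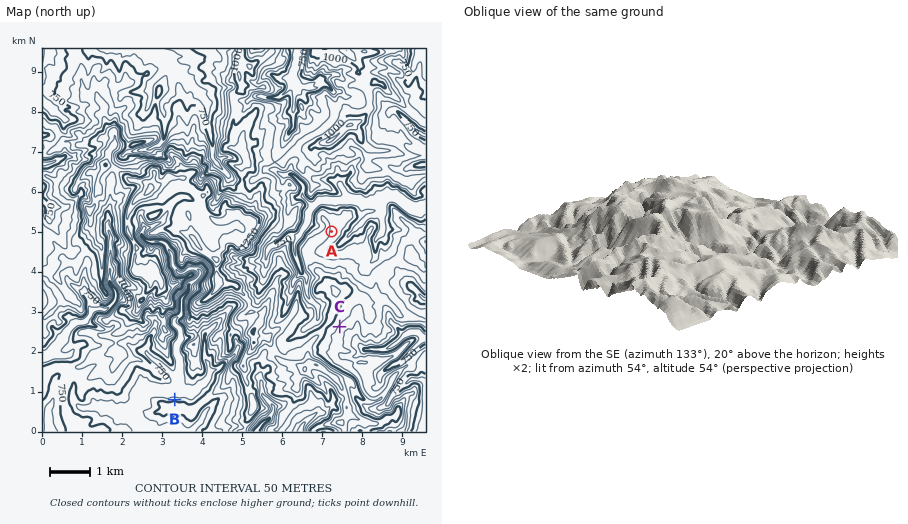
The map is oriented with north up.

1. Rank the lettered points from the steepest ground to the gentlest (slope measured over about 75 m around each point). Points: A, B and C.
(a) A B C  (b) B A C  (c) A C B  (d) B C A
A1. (d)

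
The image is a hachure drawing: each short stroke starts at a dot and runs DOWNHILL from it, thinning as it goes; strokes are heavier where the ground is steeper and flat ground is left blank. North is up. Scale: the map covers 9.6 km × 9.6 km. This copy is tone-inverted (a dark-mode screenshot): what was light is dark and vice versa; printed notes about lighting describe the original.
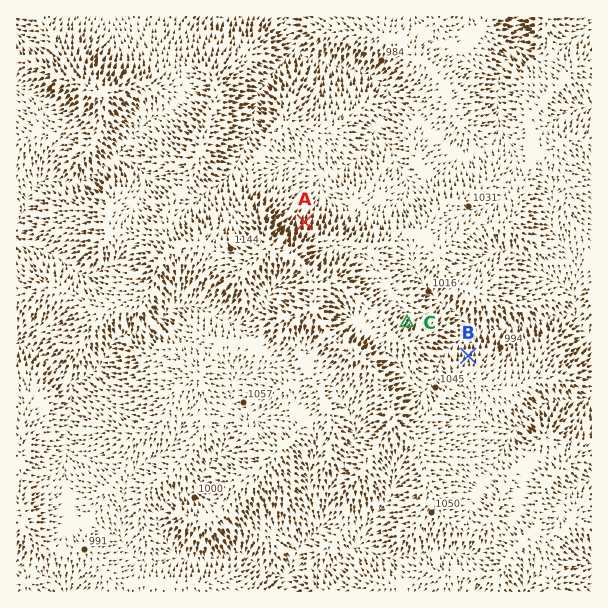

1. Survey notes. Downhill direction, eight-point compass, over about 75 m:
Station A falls N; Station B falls N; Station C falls NE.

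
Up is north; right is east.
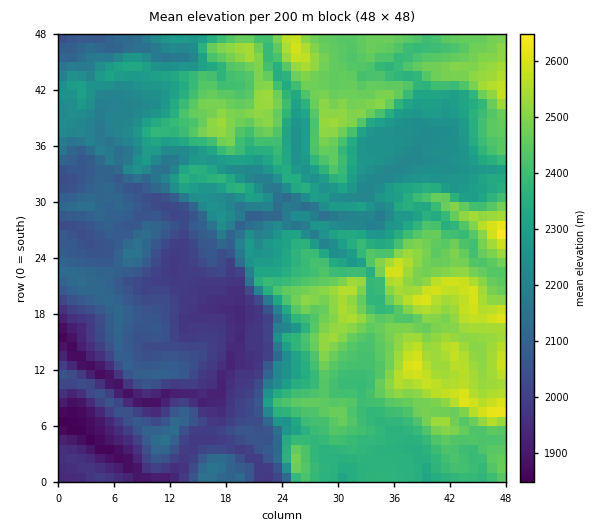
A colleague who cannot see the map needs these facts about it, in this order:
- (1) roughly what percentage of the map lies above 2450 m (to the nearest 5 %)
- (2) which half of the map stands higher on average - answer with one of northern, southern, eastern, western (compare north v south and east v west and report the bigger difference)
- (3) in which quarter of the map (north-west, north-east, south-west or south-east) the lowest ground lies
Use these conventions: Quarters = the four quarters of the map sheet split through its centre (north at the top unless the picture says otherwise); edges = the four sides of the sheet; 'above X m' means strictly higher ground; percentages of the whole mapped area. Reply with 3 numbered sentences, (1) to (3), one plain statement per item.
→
(1) Roughly 25 % of the ground is higher than 2450 m.
(2) Taken as a whole, the eastern half is higher than the western.
(3) The lowest ground is in the south-west quarter.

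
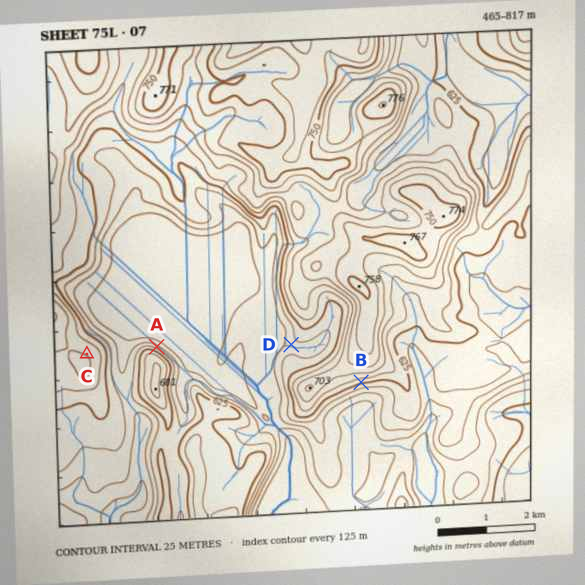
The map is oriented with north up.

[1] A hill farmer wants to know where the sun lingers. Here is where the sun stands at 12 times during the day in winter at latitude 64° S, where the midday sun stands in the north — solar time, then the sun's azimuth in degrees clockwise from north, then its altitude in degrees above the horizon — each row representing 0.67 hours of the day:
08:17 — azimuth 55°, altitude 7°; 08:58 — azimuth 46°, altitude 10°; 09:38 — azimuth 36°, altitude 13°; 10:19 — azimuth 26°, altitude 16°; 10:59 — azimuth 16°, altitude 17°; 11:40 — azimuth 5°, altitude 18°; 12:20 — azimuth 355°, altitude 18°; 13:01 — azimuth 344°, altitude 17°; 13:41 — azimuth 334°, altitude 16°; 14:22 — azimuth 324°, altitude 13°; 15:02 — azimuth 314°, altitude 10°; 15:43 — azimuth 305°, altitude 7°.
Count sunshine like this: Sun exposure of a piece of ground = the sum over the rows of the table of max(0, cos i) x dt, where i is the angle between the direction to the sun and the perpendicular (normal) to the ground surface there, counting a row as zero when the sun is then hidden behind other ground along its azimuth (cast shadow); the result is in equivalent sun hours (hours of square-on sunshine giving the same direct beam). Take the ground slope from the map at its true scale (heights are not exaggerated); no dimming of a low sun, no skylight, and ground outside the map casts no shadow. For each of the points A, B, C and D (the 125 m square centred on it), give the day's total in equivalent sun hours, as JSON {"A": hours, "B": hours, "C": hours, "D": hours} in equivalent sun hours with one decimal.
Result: {"A": 3.7, "B": 0.3, "C": 2.2, "D": 1.9}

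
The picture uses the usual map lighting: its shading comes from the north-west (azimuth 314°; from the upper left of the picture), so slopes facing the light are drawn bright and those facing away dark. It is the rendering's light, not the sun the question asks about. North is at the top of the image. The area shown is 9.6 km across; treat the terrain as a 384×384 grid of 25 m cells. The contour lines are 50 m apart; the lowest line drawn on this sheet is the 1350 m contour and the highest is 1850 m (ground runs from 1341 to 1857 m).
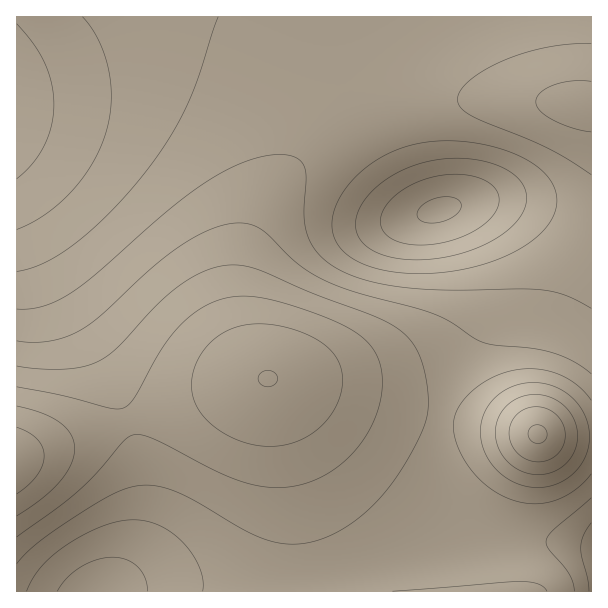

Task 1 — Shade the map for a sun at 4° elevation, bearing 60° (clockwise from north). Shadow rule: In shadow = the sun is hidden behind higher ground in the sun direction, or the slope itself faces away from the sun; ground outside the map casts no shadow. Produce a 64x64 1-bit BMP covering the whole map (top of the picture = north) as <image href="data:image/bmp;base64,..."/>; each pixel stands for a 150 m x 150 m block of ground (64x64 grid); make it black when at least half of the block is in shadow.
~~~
<image width="64" height="64" href="data:image/bmp;base64,Qk0+AgAAAAAAAD4AAAAoAAAAQAAAAEAAAAABAAEAAAAAAAACAAATCwAAEwsAAAIAAAAAAAAA////AAAAAAAAAAAAAAAAAAAAAAAAAAAAAAAAAAAAAAAAAAAAAAAAAAAAAAAAAAAAAAAAAAAAAAAAAAAAAP4AAAAAAAAA//AAAAAAAAD//gAAAAAAAH//gAAAAAAAf//gAAAYAAA//+AAABwAAB//4AAAHAAAD//gAAAMAAAH/+AAAAgAAAP/wAAAAAAAA//AAAAAAAAB/4AAAAAAAAD/AAAAAAAAAD8AAAAAAAAAHAAAAAAAAAAAAAAAAAAAAAAAAAAAAAAAAAAAAAAAAAAAAAAAAAAAAAAAAAAAAAAAAAAAAAAAAAAAAAAAAAAAAAAAAAAAAAAAAAAAAAAAAAAAAAAAAAAAAAAAAAAAAAAAAAAAAAAAAAAAAAAAAAAAAAAAAAAAAAAAAAAAAAAAAAAAAAAAAAAAAAAAAAAAAAAAAAAAAAAAAAAAAAAAAAAAH/gAAAAAAAA//wAAAAAAAD//4AAAAAAAP//wAAAAAAA///wAAAAAAB///gAAAAAAH//+AAAAAAAP//4AAAAAAAf//gAAAAAAA//+AAAAAAAA//wAAAAAAAB/8AAAAAAAAA/AAAAAAAAAAAAAAAAAAAAAAAAAAAAAAAAAAAAAAAAAAAAAAAAAAAAAAAAAAAAAAAAAAAAAAAAAAACAAAAAAAAAAMAAAAAAAAAAwAAAAAAAAADAAAAAAAAAAA=="/>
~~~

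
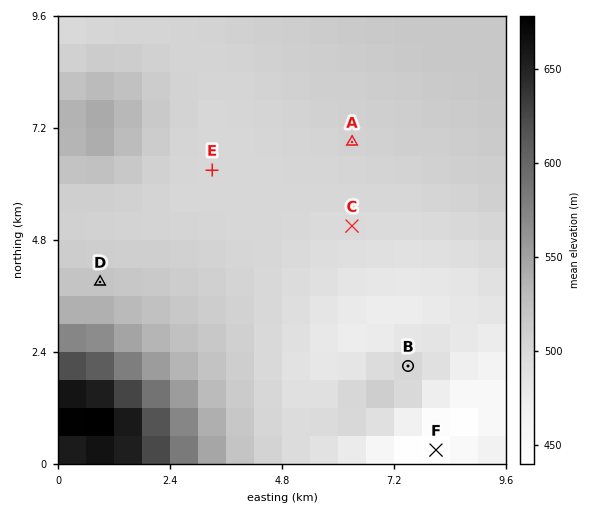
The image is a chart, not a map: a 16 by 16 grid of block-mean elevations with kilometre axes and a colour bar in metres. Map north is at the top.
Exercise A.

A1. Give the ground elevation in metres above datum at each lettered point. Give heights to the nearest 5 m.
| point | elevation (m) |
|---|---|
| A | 505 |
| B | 505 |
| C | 495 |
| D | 520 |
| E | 500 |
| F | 440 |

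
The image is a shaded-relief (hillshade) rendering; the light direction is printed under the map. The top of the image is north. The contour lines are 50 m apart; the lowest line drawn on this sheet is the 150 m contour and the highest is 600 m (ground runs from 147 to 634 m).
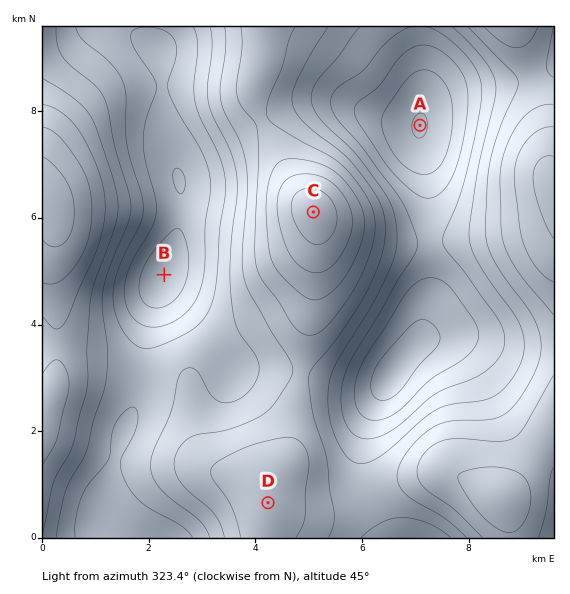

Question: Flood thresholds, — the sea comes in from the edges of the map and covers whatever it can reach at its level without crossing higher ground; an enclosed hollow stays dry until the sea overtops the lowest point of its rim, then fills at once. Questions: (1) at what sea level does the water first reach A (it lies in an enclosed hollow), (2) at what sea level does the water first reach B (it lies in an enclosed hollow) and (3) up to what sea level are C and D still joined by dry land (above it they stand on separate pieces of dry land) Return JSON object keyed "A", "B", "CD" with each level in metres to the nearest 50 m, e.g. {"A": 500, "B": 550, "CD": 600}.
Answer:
{"A": 300, "B": 250, "CD": 400}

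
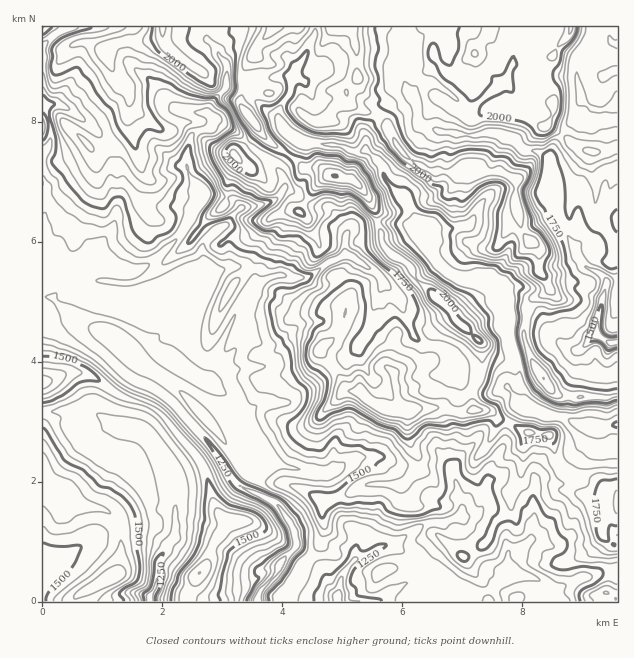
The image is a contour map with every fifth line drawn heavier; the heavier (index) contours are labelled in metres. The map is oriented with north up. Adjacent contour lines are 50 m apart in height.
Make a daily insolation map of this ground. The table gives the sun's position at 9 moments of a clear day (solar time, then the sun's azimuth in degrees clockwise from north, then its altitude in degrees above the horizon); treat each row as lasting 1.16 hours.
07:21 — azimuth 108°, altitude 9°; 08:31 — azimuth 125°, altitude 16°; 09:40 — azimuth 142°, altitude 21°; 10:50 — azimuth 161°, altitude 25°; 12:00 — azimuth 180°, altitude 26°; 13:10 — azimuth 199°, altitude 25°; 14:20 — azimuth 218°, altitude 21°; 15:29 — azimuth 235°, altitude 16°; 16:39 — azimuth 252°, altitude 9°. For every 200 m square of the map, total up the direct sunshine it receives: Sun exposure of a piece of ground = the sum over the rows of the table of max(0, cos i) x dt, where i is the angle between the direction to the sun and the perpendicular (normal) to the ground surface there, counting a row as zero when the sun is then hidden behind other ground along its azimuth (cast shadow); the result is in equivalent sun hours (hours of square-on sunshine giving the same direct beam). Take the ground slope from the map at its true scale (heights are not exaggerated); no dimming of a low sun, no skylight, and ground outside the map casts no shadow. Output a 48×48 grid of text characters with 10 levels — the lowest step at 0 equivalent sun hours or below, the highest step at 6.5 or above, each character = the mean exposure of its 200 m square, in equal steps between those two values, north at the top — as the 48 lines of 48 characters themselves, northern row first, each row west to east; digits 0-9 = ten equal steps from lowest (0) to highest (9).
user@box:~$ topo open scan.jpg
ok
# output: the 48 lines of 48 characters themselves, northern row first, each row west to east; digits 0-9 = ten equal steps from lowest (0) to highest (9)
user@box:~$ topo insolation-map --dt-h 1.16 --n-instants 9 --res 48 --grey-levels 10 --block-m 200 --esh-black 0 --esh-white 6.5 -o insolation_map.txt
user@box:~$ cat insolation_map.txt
620001123555455443477756765445553443465554446544
423422566743335543787756764444443343365544378554
567766678984222546556656665555445335655544565443
577676447899632358876455443445446456665455664323
787666533689984355433342235544566754555544444456
887667754568997245453234557533453476644553344455
447677654346778832672334565443346536434455554465
320566665211114673345623578622446774687643563432
463146766533521268434899976753434567778986742233
667425765776420007820134454374210000001269851011
456655665476565422683000001257200000000115556556
566666676644478873367320001235841112211015346787
676666676423588899546765422325798767786256345665
567776767765357899865779997324568678876664335555
667787766665423477632288999642446888534432224456
566787666434336721136545778964469997544532324455
556777556665268567899986655644334564455642234454
555675566783462357989874444543223331246622235554
555555678845866788898866667751122256567576444344
555556788568768777889886204897212247998986643554
556433444665554226666762210178731135568776343258
554455555555543355300014312336850011223578444443
555666655555433553432221234323675211232336843544
455555555444434643533444455332468622222358997735
545544555544445544565555456332246741332256766635
333444445544456455576431465333356896212344456628
001234444445555543456533653224235788742443345101
000013444444565545555566432211223456863351231220
012111344344455554335787310452455445566462222333
467862114533444555455786301255433444664467321111
988887300144234566665554454135332233432469731101
987667874113423456433333899633222311113236999999
344445667721443445531248999998789889983000147778
234444445662244445665589868999999999867410023443
233444444576124445567788788788877877466688753223
332233444457522444567887787767754675575788743333
421123344445742344446787543234555556877677632101
421221234444553124310012210012475457765556664210
544321123444452102466300135665667557653565543333
555422223444442000036764688876544556656656777554
655665333333454100113667899988889865545556766655
667776444323445666421467567889974323347656666656
777655454432344789862347655678545233357865675664
565443443321235788895156566533566733676643345688
444322343211125667841267752112456776786654346899
443222354232356655311456744456556678555578887655
421148996223676545313666655676444557753124663100
433676445444565456445555567864444455664444455454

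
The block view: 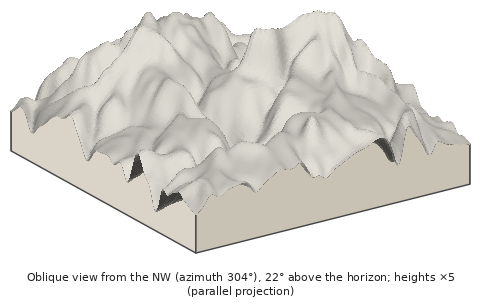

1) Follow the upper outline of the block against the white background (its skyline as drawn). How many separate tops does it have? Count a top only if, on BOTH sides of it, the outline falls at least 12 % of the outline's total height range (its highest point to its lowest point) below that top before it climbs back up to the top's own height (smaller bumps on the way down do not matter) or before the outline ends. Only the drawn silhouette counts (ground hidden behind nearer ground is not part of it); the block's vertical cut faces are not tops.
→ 2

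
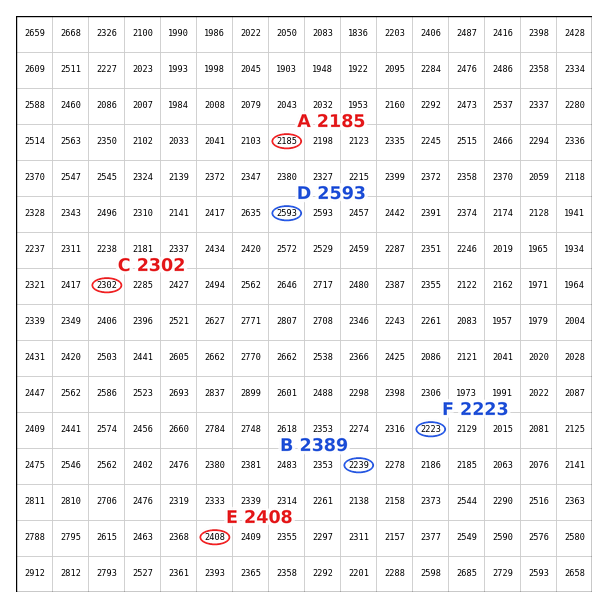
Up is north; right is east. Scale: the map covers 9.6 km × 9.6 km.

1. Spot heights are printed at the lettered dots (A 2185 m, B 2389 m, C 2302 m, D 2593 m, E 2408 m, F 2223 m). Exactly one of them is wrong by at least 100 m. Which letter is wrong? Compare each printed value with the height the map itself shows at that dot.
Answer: B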